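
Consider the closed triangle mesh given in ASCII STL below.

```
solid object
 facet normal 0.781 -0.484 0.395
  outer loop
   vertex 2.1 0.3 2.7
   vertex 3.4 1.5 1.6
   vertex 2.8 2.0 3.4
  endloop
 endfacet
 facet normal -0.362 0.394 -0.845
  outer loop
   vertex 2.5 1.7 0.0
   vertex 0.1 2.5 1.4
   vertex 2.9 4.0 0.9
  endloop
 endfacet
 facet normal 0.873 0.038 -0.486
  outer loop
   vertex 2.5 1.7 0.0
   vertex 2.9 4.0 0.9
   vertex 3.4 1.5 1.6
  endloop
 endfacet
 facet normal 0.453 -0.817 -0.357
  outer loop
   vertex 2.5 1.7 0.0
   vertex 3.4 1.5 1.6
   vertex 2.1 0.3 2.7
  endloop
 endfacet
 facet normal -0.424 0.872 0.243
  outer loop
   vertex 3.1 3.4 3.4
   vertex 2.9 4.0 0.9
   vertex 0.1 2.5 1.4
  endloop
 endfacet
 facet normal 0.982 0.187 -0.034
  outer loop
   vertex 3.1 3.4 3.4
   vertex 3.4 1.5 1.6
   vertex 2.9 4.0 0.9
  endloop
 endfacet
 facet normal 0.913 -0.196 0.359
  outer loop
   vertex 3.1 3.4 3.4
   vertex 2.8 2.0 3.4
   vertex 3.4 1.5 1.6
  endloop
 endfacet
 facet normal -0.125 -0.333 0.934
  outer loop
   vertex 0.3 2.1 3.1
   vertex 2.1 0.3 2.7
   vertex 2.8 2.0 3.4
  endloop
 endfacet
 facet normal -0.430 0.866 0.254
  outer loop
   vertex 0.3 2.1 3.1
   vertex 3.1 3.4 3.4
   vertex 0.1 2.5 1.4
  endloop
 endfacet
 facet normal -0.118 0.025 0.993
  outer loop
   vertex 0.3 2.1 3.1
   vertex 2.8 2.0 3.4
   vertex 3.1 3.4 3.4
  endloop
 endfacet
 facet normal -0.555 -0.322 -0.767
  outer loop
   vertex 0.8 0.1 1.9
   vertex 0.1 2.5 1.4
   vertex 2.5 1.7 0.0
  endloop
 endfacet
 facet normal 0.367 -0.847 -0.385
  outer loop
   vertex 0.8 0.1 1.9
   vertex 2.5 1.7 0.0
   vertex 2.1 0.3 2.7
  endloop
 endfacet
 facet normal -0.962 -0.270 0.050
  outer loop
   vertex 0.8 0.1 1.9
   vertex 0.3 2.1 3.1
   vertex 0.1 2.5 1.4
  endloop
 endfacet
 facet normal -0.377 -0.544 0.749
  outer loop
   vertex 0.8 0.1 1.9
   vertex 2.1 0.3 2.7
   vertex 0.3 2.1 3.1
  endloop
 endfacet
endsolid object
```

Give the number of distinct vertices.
9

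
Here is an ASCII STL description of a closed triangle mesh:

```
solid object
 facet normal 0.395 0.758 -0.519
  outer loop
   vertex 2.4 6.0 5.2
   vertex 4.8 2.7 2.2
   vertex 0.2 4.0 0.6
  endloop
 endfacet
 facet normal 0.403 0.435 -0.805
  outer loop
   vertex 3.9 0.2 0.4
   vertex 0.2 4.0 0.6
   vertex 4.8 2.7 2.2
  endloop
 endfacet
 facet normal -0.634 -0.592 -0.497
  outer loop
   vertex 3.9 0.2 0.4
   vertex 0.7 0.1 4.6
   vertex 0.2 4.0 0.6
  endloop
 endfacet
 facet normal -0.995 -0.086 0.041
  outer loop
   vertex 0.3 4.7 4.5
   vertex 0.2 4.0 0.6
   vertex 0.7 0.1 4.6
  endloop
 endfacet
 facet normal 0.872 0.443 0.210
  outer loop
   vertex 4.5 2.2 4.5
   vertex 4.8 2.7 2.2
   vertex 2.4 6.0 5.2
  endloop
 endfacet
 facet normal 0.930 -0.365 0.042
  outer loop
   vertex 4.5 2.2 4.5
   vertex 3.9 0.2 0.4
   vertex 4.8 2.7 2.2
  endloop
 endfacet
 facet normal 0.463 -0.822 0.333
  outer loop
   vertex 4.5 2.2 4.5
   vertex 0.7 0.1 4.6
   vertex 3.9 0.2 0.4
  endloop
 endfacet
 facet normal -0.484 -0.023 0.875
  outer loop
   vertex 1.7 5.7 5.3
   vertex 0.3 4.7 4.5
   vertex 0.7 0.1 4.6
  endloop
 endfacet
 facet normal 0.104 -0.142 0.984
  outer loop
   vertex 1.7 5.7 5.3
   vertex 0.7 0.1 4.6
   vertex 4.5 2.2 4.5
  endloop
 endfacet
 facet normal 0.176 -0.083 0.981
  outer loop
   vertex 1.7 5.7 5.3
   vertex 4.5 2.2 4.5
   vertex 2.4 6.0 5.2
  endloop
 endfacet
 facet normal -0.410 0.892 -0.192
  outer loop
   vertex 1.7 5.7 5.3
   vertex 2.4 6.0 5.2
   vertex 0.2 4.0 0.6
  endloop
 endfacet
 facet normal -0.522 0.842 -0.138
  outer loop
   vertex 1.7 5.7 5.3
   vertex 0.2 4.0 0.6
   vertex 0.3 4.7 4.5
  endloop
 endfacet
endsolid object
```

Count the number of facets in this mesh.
12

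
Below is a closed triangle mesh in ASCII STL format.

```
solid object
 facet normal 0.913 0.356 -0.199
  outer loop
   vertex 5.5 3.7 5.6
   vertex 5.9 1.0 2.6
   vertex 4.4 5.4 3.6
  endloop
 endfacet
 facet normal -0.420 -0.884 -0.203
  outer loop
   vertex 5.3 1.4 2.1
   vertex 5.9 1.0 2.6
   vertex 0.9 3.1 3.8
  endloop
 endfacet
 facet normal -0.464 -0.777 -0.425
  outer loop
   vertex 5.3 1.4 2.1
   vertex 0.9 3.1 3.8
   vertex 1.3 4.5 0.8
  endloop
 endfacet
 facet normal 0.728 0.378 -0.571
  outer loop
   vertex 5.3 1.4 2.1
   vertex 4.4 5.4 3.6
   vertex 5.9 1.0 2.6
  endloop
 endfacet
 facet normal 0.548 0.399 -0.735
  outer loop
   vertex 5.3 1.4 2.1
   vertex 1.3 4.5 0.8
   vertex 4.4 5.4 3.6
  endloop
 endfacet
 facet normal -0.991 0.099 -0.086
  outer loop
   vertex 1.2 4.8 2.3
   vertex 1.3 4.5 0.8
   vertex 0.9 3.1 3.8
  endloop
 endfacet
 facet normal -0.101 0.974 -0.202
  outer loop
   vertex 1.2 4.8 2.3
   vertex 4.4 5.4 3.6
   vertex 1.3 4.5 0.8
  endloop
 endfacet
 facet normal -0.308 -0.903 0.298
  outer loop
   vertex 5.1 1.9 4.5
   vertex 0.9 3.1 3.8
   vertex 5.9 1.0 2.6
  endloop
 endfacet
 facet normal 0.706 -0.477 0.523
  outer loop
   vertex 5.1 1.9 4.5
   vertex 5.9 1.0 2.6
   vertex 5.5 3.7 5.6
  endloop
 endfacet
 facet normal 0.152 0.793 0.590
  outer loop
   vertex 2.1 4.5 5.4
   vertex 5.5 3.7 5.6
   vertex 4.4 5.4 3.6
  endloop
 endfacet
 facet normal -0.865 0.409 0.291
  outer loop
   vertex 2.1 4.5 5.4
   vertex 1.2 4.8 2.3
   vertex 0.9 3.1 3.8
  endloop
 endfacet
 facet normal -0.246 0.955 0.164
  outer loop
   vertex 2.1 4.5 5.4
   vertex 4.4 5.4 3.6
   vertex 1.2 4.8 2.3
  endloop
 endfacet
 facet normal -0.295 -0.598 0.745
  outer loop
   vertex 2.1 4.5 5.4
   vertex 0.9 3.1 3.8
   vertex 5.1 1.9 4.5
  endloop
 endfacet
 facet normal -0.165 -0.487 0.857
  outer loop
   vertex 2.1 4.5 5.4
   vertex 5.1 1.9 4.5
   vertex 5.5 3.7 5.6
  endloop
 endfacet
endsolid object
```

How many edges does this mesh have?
21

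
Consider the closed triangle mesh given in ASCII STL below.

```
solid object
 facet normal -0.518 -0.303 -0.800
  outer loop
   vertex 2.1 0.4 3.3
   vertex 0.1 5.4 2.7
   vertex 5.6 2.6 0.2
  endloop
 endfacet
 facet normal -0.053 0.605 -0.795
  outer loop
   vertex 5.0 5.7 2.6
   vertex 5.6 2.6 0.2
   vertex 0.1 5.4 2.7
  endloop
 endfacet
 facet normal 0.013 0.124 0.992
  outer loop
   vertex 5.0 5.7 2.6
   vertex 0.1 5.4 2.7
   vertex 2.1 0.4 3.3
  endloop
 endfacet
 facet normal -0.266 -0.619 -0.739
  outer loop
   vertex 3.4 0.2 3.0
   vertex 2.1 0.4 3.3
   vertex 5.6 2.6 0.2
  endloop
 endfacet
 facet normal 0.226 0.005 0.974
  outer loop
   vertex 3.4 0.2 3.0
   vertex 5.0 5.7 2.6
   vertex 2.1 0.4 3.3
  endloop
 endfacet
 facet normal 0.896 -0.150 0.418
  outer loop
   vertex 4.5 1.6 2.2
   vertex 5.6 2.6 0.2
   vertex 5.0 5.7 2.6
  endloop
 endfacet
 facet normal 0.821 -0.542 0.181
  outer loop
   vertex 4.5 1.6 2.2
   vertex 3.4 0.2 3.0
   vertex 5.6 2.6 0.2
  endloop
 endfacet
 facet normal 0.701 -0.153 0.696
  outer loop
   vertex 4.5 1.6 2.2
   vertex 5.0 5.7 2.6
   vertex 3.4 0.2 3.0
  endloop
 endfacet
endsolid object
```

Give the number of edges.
12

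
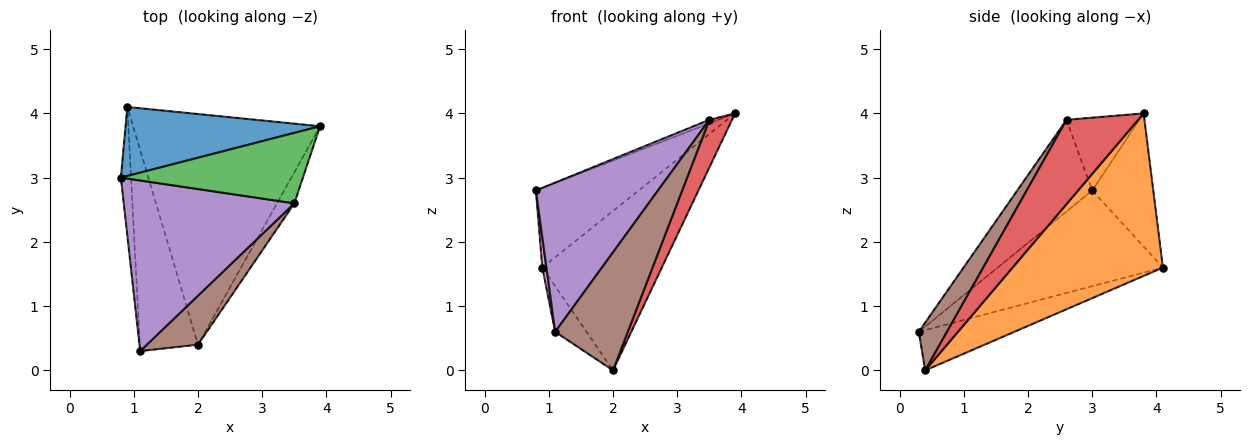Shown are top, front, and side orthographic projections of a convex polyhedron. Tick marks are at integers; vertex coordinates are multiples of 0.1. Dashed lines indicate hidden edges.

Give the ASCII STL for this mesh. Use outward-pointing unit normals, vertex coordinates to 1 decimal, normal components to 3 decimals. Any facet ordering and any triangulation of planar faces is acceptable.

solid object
 facet normal -0.409 0.689 0.598
  outer loop
   vertex 0.9 4.1 1.6
   vertex 0.8 3.0 2.8
   vertex 3.9 3.8 4.0
  endloop
 endfacet
 facet normal 0.582 0.462 -0.669
  outer loop
   vertex 0.9 4.1 1.6
   vertex 3.9 3.8 4.0
   vertex 2.0 0.4 0.0
  endloop
 endfacet
 facet normal -0.371 0.046 0.927
  outer loop
   vertex 3.5 2.6 3.9
   vertex 3.9 3.8 4.0
   vertex 0.8 3.0 2.8
  endloop
 endfacet
 facet normal 0.936 -0.296 -0.193
  outer loop
   vertex 3.5 2.6 3.9
   vertex 2.0 0.4 0.0
   vertex 3.9 3.8 4.0
  endloop
 endfacet
 facet normal -0.375 -0.610 0.698
  outer loop
   vertex 1.1 0.3 0.6
   vertex 3.5 2.6 3.9
   vertex 0.8 3.0 2.8
  endloop
 endfacet
 facet normal 0.337 -0.870 0.361
  outer loop
   vertex 1.1 0.3 0.6
   vertex 2.0 0.4 0.0
   vertex 3.5 2.6 3.9
  endloop
 endfacet
 facet normal -0.994 -0.025 -0.105
  outer loop
   vertex 1.1 0.3 0.6
   vertex 0.8 3.0 2.8
   vertex 0.9 4.1 1.6
  endloop
 endfacet
 facet normal -0.559 0.183 -0.808
  outer loop
   vertex 1.1 0.3 0.6
   vertex 0.9 4.1 1.6
   vertex 2.0 0.4 0.0
  endloop
 endfacet
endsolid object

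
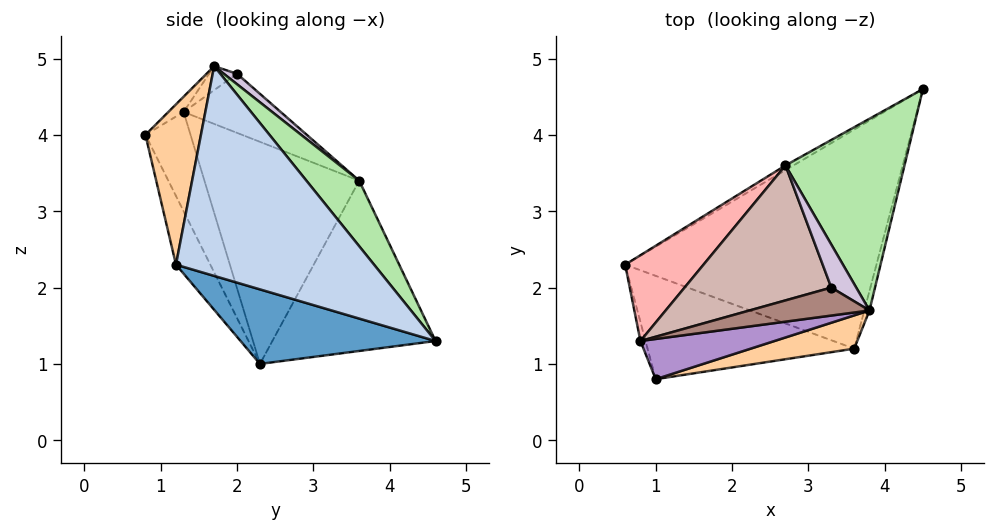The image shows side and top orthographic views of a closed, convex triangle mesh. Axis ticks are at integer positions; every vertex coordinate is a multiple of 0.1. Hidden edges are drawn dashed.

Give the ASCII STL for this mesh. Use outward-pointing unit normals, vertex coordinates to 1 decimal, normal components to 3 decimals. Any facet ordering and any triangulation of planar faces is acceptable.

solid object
 facet normal 0.268 -0.336 -0.903
  outer loop
   vertex 3.6 1.2 2.3
   vertex 0.6 2.3 1.0
   vertex 4.5 4.6 1.3
  endloop
 endfacet
 facet normal 0.965 -0.262 -0.024
  outer loop
   vertex 3.6 1.2 2.3
   vertex 4.5 4.6 1.3
   vertex 3.8 1.7 4.9
  endloop
 endfacet
 facet normal -0.142 -0.893 -0.427
  outer loop
   vertex 3.6 1.2 2.3
   vertex 1.0 0.8 4.0
   vertex 0.6 2.3 1.0
  endloop
 endfacet
 facet normal 0.254 -0.953 0.164
  outer loop
   vertex 3.6 1.2 2.3
   vertex 3.8 1.7 4.9
   vertex 1.0 0.8 4.0
  endloop
 endfacet
 facet normal -0.506 0.862 -0.024
  outer loop
   vertex 2.7 3.6 3.4
   vertex 4.5 4.6 1.3
   vertex 0.6 2.3 1.0
  endloop
 endfacet
 facet normal 0.346 0.697 0.628
  outer loop
   vertex 2.7 3.6 3.4
   vertex 3.8 1.7 4.9
   vertex 4.5 4.6 1.3
  endloop
 endfacet
 facet normal -0.937 -0.346 -0.048
  outer loop
   vertex 0.8 1.3 4.3
   vertex 0.6 2.3 1.0
   vertex 1.0 0.8 4.0
  endloop
 endfacet
 facet normal -0.698 0.673 0.246
  outer loop
   vertex 0.8 1.3 4.3
   vertex 2.7 3.6 3.4
   vertex 0.6 2.3 1.0
  endloop
 endfacet
 facet normal -0.095 -0.540 0.836
  outer loop
   vertex 0.8 1.3 4.3
   vertex 1.0 0.8 4.0
   vertex 3.8 1.7 4.9
  endloop
 endfacet
 facet normal 0.280 0.689 0.668
  outer loop
   vertex 3.3 2.0 4.8
   vertex 3.8 1.7 4.9
   vertex 2.7 3.6 3.4
  endloop
 endfacet
 facet normal -0.196 0.000 0.981
  outer loop
   vertex 3.3 2.0 4.8
   vertex 0.8 1.3 4.3
   vertex 3.8 1.7 4.9
  endloop
 endfacet
 facet normal -0.310 0.558 0.770
  outer loop
   vertex 3.3 2.0 4.8
   vertex 2.7 3.6 3.4
   vertex 0.8 1.3 4.3
  endloop
 endfacet
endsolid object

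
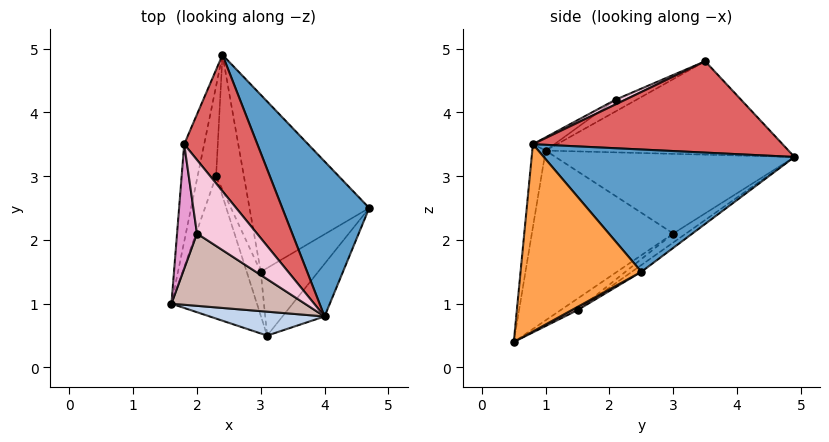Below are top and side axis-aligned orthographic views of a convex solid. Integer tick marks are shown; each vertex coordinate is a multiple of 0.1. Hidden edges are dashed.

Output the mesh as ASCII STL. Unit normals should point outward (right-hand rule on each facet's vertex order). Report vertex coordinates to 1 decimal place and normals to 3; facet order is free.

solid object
 facet normal 0.770 0.327 0.548
  outer loop
   vertex 4.0 0.8 3.5
   vertex 4.7 2.5 1.5
   vertex 2.4 4.9 3.3
  endloop
 endfacet
 facet normal -0.087 -0.989 0.121
  outer loop
   vertex 4.0 0.8 3.5
   vertex 1.6 1.0 3.4
   vertex 3.1 0.5 0.4
  endloop
 endfacet
 facet normal 0.814 -0.551 -0.183
  outer loop
   vertex 4.0 0.8 3.5
   vertex 3.1 0.5 0.4
   vertex 4.7 2.5 1.5
  endloop
 endfacet
 facet normal -0.956 0.190 -0.222
  outer loop
   vertex 2.3 3.0 2.1
   vertex 1.6 1.0 3.4
   vertex 2.4 4.9 3.3
  endloop
 endfacet
 facet normal -0.893 0.020 -0.450
  outer loop
   vertex 2.3 3.0 2.1
   vertex 3.1 0.5 0.4
   vertex 1.6 1.0 3.4
  endloop
 endfacet
 facet normal -0.960 0.192 -0.205
  outer loop
   vertex 1.8 3.5 4.8
   vertex 2.4 4.9 3.3
   vertex 1.6 1.0 3.4
  endloop
 endfacet
 facet normal 0.740 0.318 0.593
  outer loop
   vertex 1.8 3.5 4.8
   vertex 4.0 0.8 3.5
   vertex 2.4 4.9 3.3
  endloop
 endfacet
 facet normal -0.263 0.525 -0.810
  outer loop
   vertex 3.0 1.5 0.9
   vertex 2.3 3.0 2.1
   vertex 2.4 4.9 3.3
  endloop
 endfacet
 facet normal -0.602 0.308 -0.736
  outer loop
   vertex 3.0 1.5 0.9
   vertex 3.1 0.5 0.4
   vertex 2.3 3.0 2.1
  endloop
 endfacet
 facet normal -0.046 0.571 -0.820
  outer loop
   vertex 3.0 1.5 0.9
   vertex 2.4 4.9 3.3
   vertex 4.7 2.5 1.5
  endloop
 endfacet
 facet normal 0.050 0.451 -0.891
  outer loop
   vertex 3.0 1.5 0.9
   vertex 4.7 2.5 1.5
   vertex 3.1 0.5 0.4
  endloop
 endfacet
 facet normal -0.081 -0.567 0.820
  outer loop
   vertex 2.0 2.1 4.2
   vertex 1.6 1.0 3.4
   vertex 4.0 0.8 3.5
  endloop
 endfacet
 facet normal -0.465 -0.404 0.788
  outer loop
   vertex 2.0 2.1 4.2
   vertex 1.8 3.5 4.8
   vertex 1.6 1.0 3.4
  endloop
 endfacet
 facet normal 0.072 -0.384 0.920
  outer loop
   vertex 2.0 2.1 4.2
   vertex 4.0 0.8 3.5
   vertex 1.8 3.5 4.8
  endloop
 endfacet
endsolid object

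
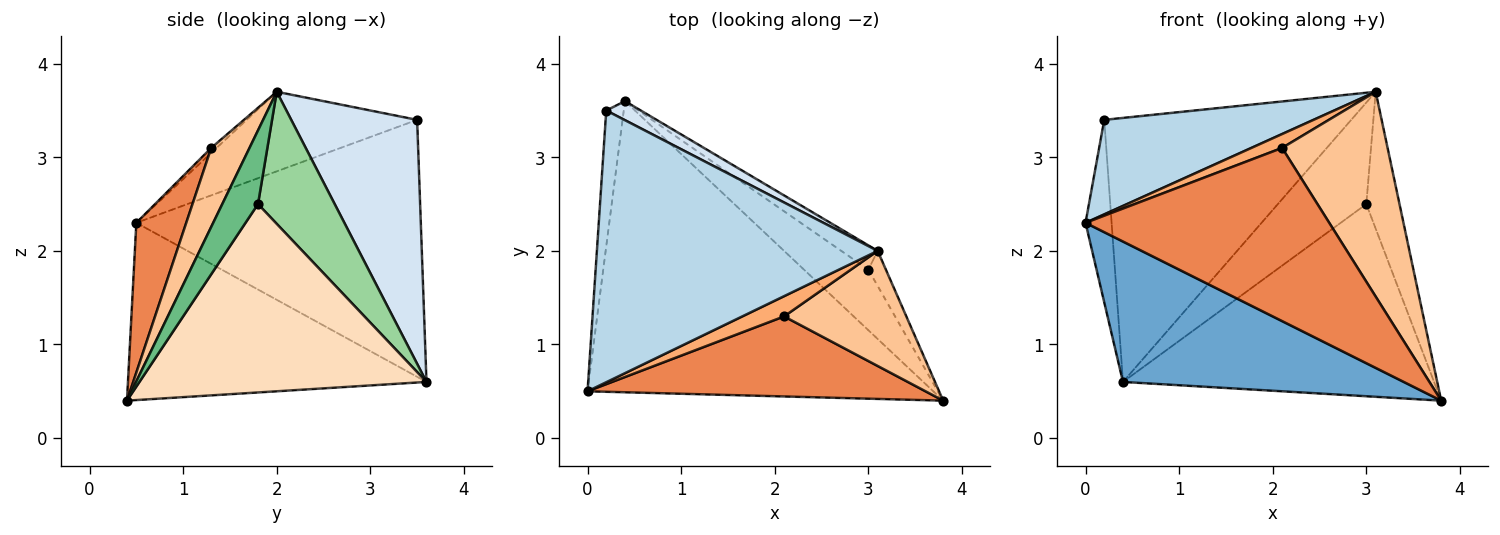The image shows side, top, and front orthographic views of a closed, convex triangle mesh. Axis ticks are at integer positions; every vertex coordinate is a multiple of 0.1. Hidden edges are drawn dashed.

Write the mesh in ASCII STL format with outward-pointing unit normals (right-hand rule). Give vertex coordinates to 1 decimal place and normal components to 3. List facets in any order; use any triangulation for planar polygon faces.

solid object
 facet normal -0.419 -0.394 -0.818
  outer loop
   vertex 0.4 3.6 0.6
   vertex 3.8 0.4 0.4
   vertex 0.0 0.5 2.3
  endloop
 endfacet
 facet normal -0.994 0.091 -0.068
  outer loop
   vertex 0.2 3.5 3.4
   vertex 0.4 3.6 0.6
   vertex 0.0 0.5 2.3
  endloop
 endfacet
 facet normal -0.259 -0.317 0.912
  outer loop
   vertex 0.2 3.5 3.4
   vertex 0.0 0.5 2.3
   vertex 3.1 2.0 3.7
  endloop
 endfacet
 facet normal 0.453 0.889 0.064
  outer loop
   vertex 0.2 3.5 3.4
   vertex 3.1 2.0 3.7
   vertex 0.4 3.6 0.6
  endloop
 endfacet
 facet normal 0.183 -0.892 0.413
  outer loop
   vertex 2.1 1.3 3.1
   vertex 0.0 0.5 2.3
   vertex 3.8 0.4 0.4
  endloop
 endfacet
 facet normal -0.098 -0.563 0.820
  outer loop
   vertex 2.1 1.3 3.1
   vertex 3.1 2.0 3.7
   vertex 0.0 0.5 2.3
  endloop
 endfacet
 facet normal 0.302 -0.831 0.467
  outer loop
   vertex 2.1 1.3 3.1
   vertex 3.8 0.4 0.4
   vertex 3.1 2.0 3.7
  endloop
 endfacet
 facet normal 0.661 0.716 -0.226
  outer loop
   vertex 3.0 1.8 2.5
   vertex 3.8 0.4 0.4
   vertex 0.4 3.6 0.6
  endloop
 endfacet
 facet normal 0.722 0.670 -0.172
  outer loop
   vertex 3.0 1.8 2.5
   vertex 3.1 2.0 3.7
   vertex 3.8 0.4 0.4
  endloop
 endfacet
 facet normal 0.645 0.744 -0.178
  outer loop
   vertex 3.0 1.8 2.5
   vertex 0.4 3.6 0.6
   vertex 3.1 2.0 3.7
  endloop
 endfacet
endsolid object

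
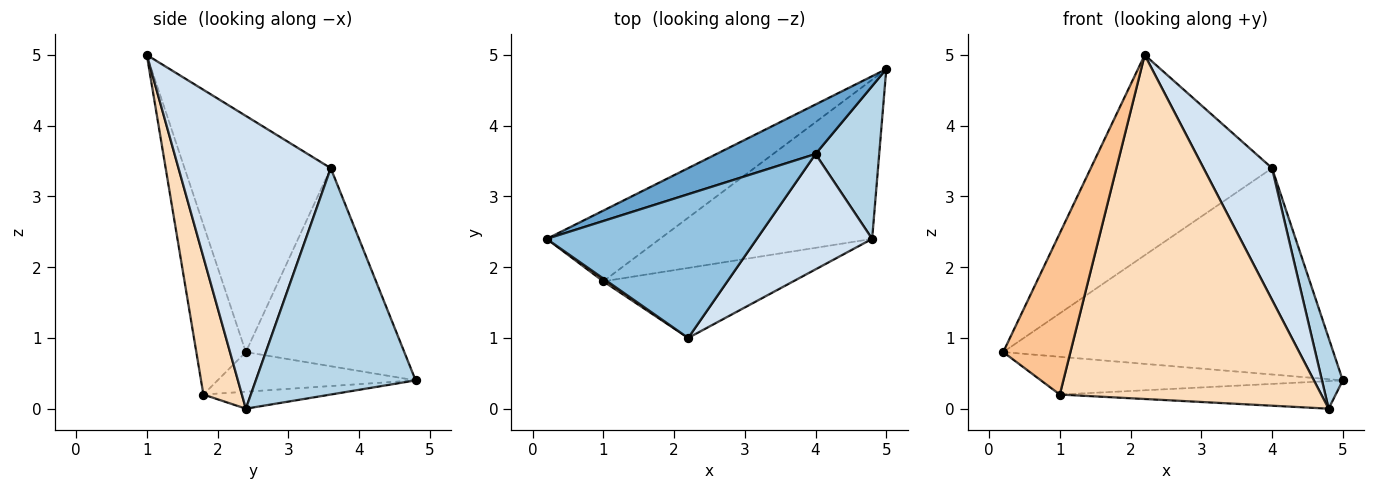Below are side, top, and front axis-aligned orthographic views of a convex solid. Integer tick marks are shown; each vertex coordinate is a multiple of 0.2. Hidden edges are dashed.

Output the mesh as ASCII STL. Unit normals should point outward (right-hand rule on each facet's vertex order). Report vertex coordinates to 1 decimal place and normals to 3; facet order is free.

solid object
 facet normal -0.423 0.881 0.211
  outer loop
   vertex 4.0 3.6 3.4
   vertex 5.0 4.8 0.4
   vertex 0.2 2.4 0.8
  endloop
 endfacet
 facet normal -0.548 0.680 0.488
  outer loop
   vertex 4.0 3.6 3.4
   vertex 0.2 2.4 0.8
   vertex 2.2 1.0 5.0
  endloop
 endfacet
 facet normal 0.955 -0.124 0.269
  outer loop
   vertex 4.0 3.6 3.4
   vertex 4.8 2.4 0.0
   vertex 5.0 4.8 0.4
  endloop
 endfacet
 facet normal 0.858 -0.386 0.338
  outer loop
   vertex 4.0 3.6 3.4
   vertex 2.2 1.0 5.0
   vertex 4.8 2.4 0.0
  endloop
 endfacet
 facet normal -0.295 0.450 -0.843
  outer loop
   vertex 1.0 1.8 0.2
   vertex 0.2 2.4 0.8
   vertex 5.0 4.8 0.4
  endloop
 endfacet
 facet normal -0.079 0.170 -0.982
  outer loop
   vertex 1.0 1.8 0.2
   vertex 5.0 4.8 0.4
   vertex 4.8 2.4 0.0
  endloop
 endfacet
 facet normal -0.593 -0.805 0.014
  outer loop
   vertex 1.0 1.8 0.2
   vertex 2.2 1.0 5.0
   vertex 0.2 2.4 0.8
  endloop
 endfacet
 facet normal 0.143 -0.970 -0.197
  outer loop
   vertex 1.0 1.8 0.2
   vertex 4.8 2.4 0.0
   vertex 2.2 1.0 5.0
  endloop
 endfacet
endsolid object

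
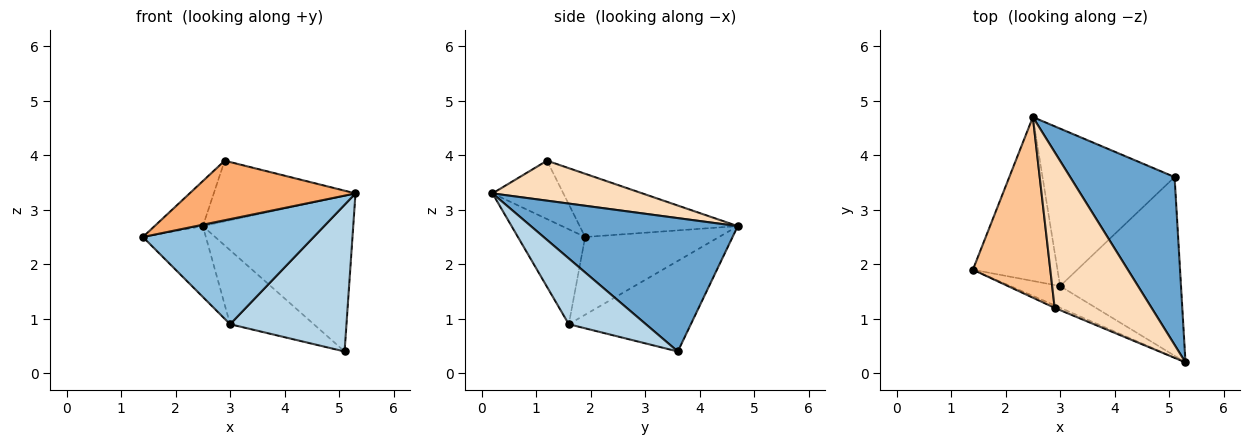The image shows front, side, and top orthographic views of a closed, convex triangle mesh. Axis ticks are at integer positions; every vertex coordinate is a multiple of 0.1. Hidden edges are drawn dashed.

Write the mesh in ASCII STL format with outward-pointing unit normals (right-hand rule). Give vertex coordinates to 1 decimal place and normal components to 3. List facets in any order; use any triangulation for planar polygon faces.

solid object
 facet normal 0.683 0.497 0.535
  outer loop
   vertex 2.5 4.7 2.7
   vertex 5.3 0.2 3.3
   vertex 5.1 3.6 0.4
  endloop
 endfacet
 facet normal -0.360 -0.914 -0.188
  outer loop
   vertex 3.0 1.6 0.9
   vertex 5.3 0.2 3.3
   vertex 1.4 1.9 2.5
  endloop
 endfacet
 facet normal 0.387 -0.585 -0.713
  outer loop
   vertex 3.0 1.6 0.9
   vertex 5.1 3.6 0.4
   vertex 5.3 0.2 3.3
  endloop
 endfacet
 facet normal -0.645 0.303 -0.702
  outer loop
   vertex 3.0 1.6 0.9
   vertex 1.4 1.9 2.5
   vertex 2.5 4.7 2.7
  endloop
 endfacet
 facet normal -0.527 0.361 -0.769
  outer loop
   vertex 3.0 1.6 0.9
   vertex 2.5 4.7 2.7
   vertex 5.1 3.6 0.4
  endloop
 endfacet
 facet normal -0.393 -0.919 -0.039
  outer loop
   vertex 2.9 1.2 3.9
   vertex 1.4 1.9 2.5
   vertex 5.3 0.2 3.3
  endloop
 endfacet
 facet normal -0.621 0.190 0.760
  outer loop
   vertex 2.9 1.2 3.9
   vertex 2.5 4.7 2.7
   vertex 1.4 1.9 2.5
  endloop
 endfacet
 facet normal 0.359 0.339 0.870
  outer loop
   vertex 2.9 1.2 3.9
   vertex 5.3 0.2 3.3
   vertex 2.5 4.7 2.7
  endloop
 endfacet
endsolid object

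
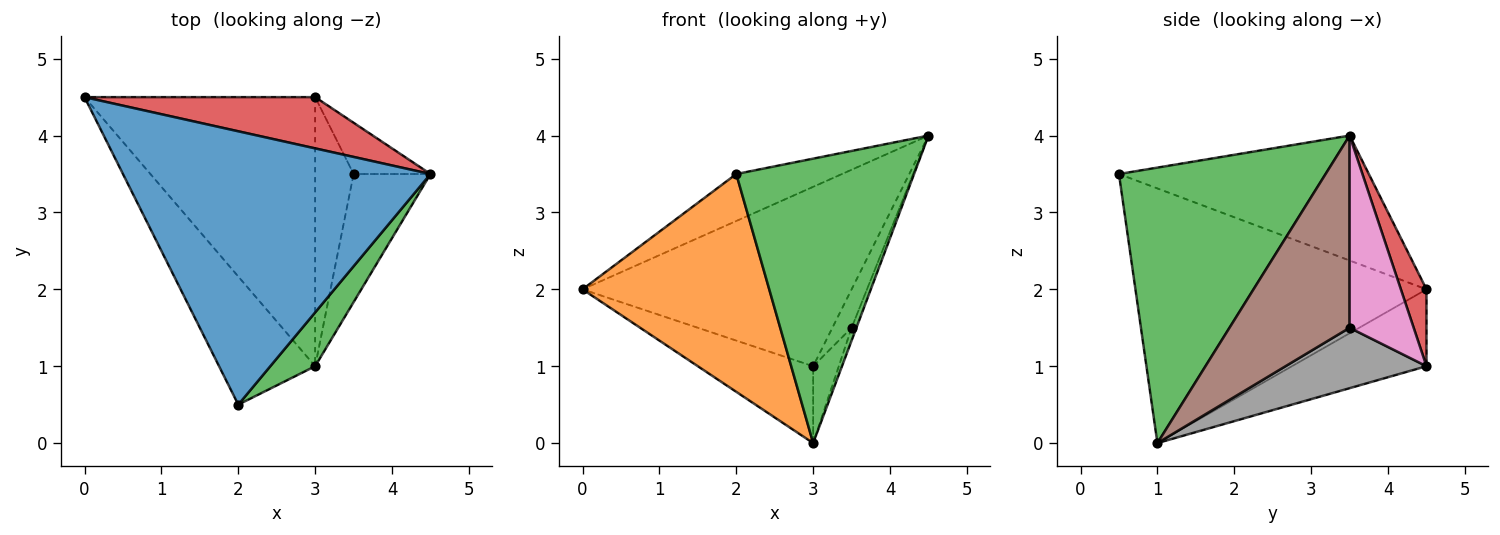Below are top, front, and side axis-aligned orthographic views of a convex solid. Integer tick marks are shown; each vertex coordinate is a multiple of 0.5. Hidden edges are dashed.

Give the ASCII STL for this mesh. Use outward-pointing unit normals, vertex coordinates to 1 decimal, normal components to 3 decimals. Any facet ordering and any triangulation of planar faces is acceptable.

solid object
 facet normal -0.372 0.157 0.915
  outer loop
   vertex 2.0 0.5 3.5
   vertex 4.5 3.5 4.0
   vertex 0.0 4.5 2.0
  endloop
 endfacet
 facet normal -0.802 -0.515 -0.303
  outer loop
   vertex 3.0 1.0 0.0
   vertex 2.0 0.5 3.5
   vertex 0.0 4.5 2.0
  endloop
 endfacet
 facet normal 0.752 -0.647 0.122
  outer loop
   vertex 3.0 1.0 0.0
   vertex 4.5 3.5 4.0
   vertex 2.0 0.5 3.5
  endloop
 endfacet
 facet normal 0.091 0.958 0.274
  outer loop
   vertex 3.0 4.5 1.0
   vertex 0.0 4.5 2.0
   vertex 4.5 3.5 4.0
  endloop
 endfacet
 facet normal -0.305 0.262 -0.916
  outer loop
   vertex 3.0 4.5 1.0
   vertex 3.0 1.0 0.0
   vertex 0.0 4.5 2.0
  endloop
 endfacet
 facet normal 0.928 0.037 -0.371
  outer loop
   vertex 3.5 3.5 1.5
   vertex 4.5 3.5 4.0
   vertex 3.0 1.0 0.0
  endloop
 endfacet
 facet normal 0.894 0.268 -0.358
  outer loop
   vertex 3.5 3.5 1.5
   vertex 3.0 4.5 1.0
   vertex 4.5 3.5 4.0
  endloop
 endfacet
 facet normal 0.834 0.152 -0.531
  outer loop
   vertex 3.5 3.5 1.5
   vertex 3.0 1.0 0.0
   vertex 3.0 4.5 1.0
  endloop
 endfacet
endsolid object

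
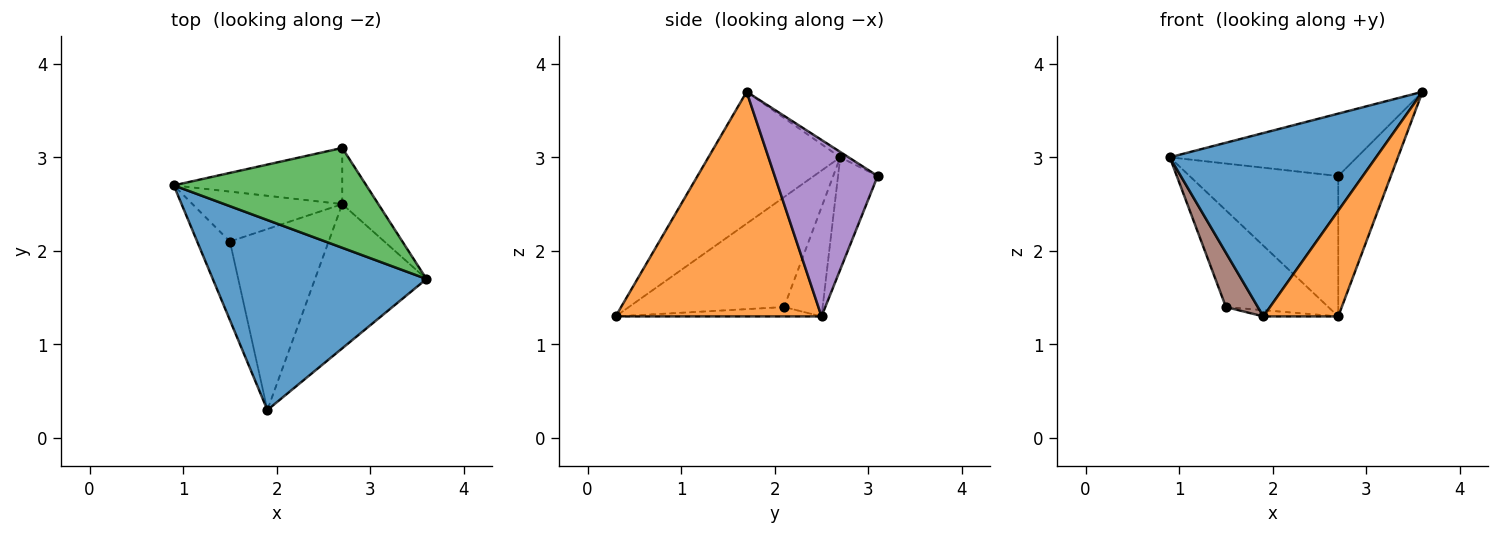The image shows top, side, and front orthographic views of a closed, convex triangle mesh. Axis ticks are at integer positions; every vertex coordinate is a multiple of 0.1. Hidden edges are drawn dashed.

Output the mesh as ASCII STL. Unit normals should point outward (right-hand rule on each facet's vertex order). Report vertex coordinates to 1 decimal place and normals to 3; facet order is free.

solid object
 facet normal -0.406 -0.635 0.658
  outer loop
   vertex 1.9 0.3 1.3
   vertex 3.6 1.7 3.7
   vertex 0.9 2.7 3.0
  endloop
 endfacet
 facet normal 0.852 -0.310 -0.423
  outer loop
   vertex 2.7 2.5 1.3
   vertex 3.6 1.7 3.7
   vertex 1.9 0.3 1.3
  endloop
 endfacet
 facet normal -0.024 0.530 0.848
  outer loop
   vertex 2.7 3.1 2.8
   vertex 0.9 2.7 3.0
   vertex 3.6 1.7 3.7
  endloop
 endfacet
 facet normal -0.240 0.901 -0.361
  outer loop
   vertex 2.7 3.1 2.8
   vertex 2.7 2.5 1.3
   vertex 0.9 2.7 3.0
  endloop
 endfacet
 facet normal 0.876 0.448 -0.179
  outer loop
   vertex 2.7 3.1 2.8
   vertex 3.6 1.7 3.7
   vertex 2.7 2.5 1.3
  endloop
 endfacet
 facet normal -0.940 -0.193 -0.280
  outer loop
   vertex 1.5 2.1 1.4
   vertex 1.9 0.3 1.3
   vertex 0.9 2.7 3.0
  endloop
 endfacet
 facet normal -0.317 0.843 -0.435
  outer loop
   vertex 1.5 2.1 1.4
   vertex 0.9 2.7 3.0
   vertex 2.7 2.5 1.3
  endloop
 endfacet
 facet normal -0.094 0.034 -0.995
  outer loop
   vertex 1.5 2.1 1.4
   vertex 2.7 2.5 1.3
   vertex 1.9 0.3 1.3
  endloop
 endfacet
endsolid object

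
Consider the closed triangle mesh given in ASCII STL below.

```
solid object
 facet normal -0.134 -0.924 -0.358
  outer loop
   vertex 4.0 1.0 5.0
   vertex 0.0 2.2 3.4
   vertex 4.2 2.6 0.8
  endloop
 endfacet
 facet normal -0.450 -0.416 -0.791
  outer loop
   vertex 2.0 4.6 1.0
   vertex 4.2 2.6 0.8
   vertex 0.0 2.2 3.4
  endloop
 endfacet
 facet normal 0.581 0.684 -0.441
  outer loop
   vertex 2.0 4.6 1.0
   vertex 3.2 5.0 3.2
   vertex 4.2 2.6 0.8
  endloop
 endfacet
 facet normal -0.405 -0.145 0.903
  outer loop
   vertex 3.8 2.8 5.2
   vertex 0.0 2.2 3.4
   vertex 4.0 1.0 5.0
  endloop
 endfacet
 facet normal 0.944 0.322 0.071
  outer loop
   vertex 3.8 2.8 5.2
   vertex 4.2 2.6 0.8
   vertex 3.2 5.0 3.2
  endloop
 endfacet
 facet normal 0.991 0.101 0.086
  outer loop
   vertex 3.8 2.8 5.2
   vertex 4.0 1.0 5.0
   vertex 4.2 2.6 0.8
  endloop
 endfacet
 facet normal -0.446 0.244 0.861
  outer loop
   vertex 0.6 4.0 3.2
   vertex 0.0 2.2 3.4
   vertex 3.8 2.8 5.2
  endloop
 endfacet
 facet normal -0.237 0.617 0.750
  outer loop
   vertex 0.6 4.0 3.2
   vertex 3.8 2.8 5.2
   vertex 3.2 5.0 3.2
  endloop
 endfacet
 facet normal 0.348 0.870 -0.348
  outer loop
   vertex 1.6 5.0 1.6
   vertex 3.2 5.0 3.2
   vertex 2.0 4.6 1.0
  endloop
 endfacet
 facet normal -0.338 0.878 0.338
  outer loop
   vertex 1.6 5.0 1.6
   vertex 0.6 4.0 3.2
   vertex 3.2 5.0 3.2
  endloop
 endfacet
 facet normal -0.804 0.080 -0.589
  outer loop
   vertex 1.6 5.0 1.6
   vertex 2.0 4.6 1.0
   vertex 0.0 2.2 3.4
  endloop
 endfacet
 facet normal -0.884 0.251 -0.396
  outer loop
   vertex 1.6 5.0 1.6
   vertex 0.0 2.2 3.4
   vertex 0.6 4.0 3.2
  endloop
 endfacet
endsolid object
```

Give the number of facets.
12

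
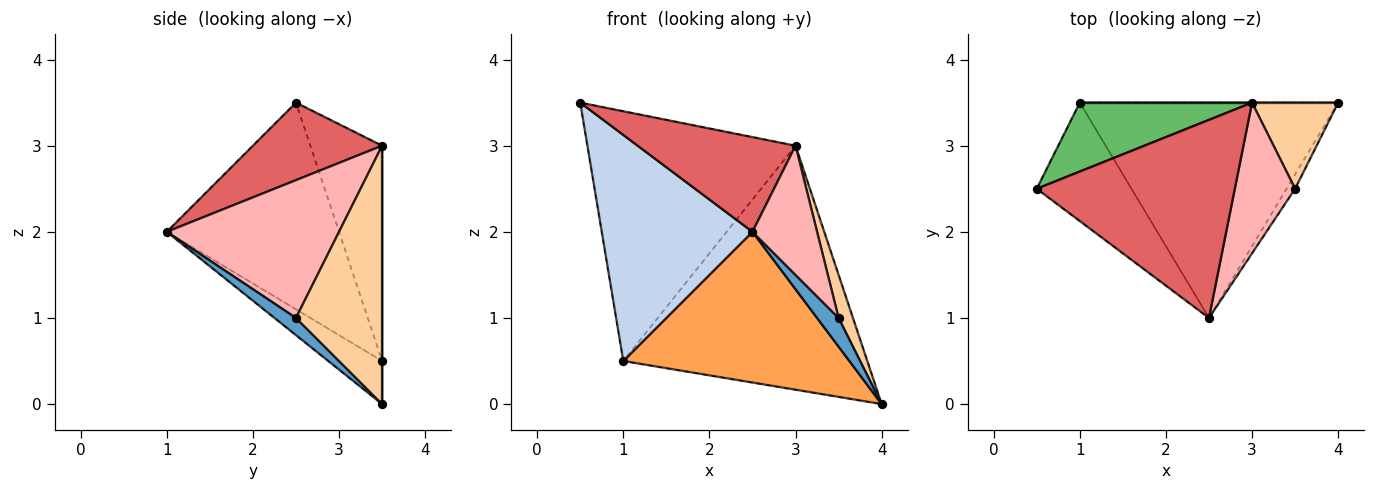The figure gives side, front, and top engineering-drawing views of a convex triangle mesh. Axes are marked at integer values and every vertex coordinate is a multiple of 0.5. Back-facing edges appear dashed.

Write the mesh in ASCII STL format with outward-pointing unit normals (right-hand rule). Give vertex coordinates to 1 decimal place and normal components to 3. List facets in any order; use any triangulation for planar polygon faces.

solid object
 facet normal 0.667 -0.667 -0.333
  outer loop
   vertex 3.5 2.5 1.0
   vertex 2.5 1.0 2.0
   vertex 4.0 3.5 0.0
  endloop
 endfacet
 facet normal -0.711 -0.623 -0.326
  outer loop
   vertex 1.0 3.5 0.5
   vertex 2.5 1.0 2.0
   vertex 0.5 2.5 3.5
  endloop
 endfacet
 facet normal -0.135 -0.568 -0.812
  outer loop
   vertex 1.0 3.5 0.5
   vertex 4.0 3.5 0.0
   vertex 2.5 1.0 2.0
  endloop
 endfacet
 facet normal 0.937 -0.156 0.312
  outer loop
   vertex 3.0 3.5 3.0
   vertex 3.5 2.5 1.0
   vertex 4.0 3.5 0.0
  endloop
 endfacet
 facet normal -0.315 0.915 0.252
  outer loop
   vertex 3.0 3.5 3.0
   vertex 1.0 3.5 0.5
   vertex 0.5 2.5 3.5
  endloop
 endfacet
 facet normal 0.000 1.000 0.000
  outer loop
   vertex 3.0 3.5 3.0
   vertex 4.0 3.5 0.0
   vertex 1.0 3.5 0.5
  endloop
 endfacet
 facet normal 0.333 -0.407 0.851
  outer loop
   vertex 3.0 3.5 3.0
   vertex 0.5 2.5 3.5
   vertex 2.5 1.0 2.0
  endloop
 endfacet
 facet normal 0.866 -0.325 0.379
  outer loop
   vertex 3.0 3.5 3.0
   vertex 2.5 1.0 2.0
   vertex 3.5 2.5 1.0
  endloop
 endfacet
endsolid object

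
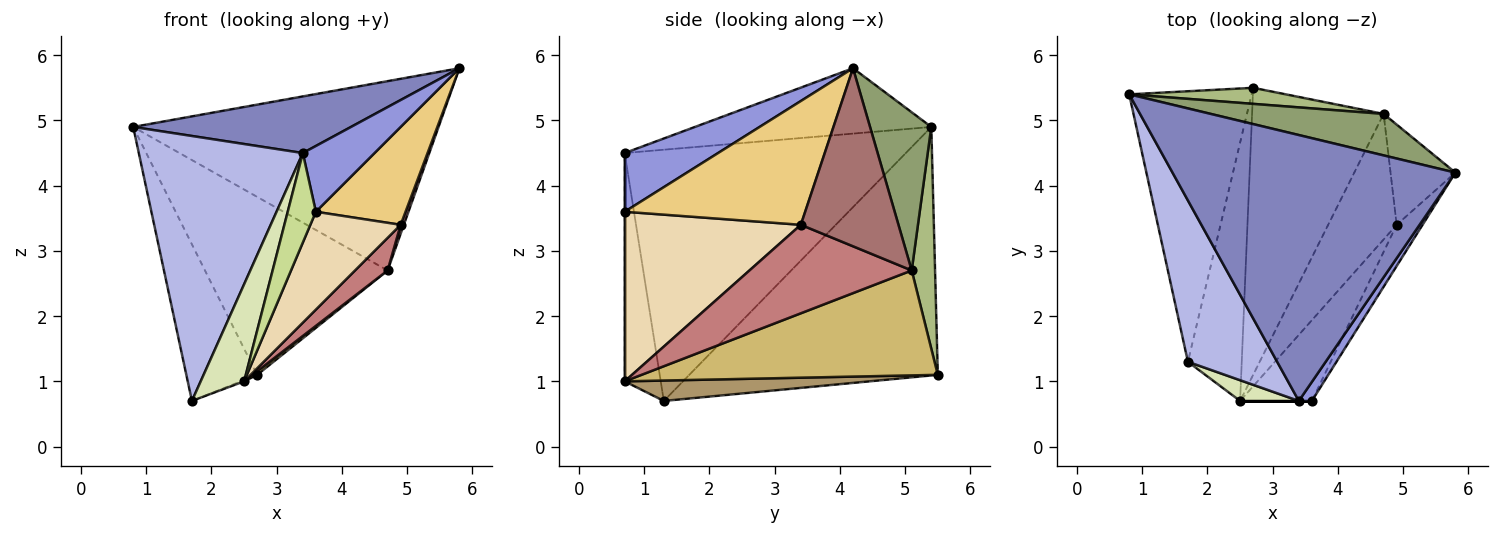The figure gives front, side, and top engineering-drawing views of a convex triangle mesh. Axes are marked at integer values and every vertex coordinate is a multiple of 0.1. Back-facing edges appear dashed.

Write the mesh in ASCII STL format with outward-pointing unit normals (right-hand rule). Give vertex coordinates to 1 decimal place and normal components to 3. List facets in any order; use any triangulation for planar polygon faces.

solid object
 facet normal -0.869 0.248 -0.428
  outer loop
   vertex 1.7 1.3 0.7
   vertex 0.8 5.4 4.9
   vertex 2.7 5.5 1.1
  endloop
 endfacet
 facet normal -0.220 -0.203 0.954
  outer loop
   vertex 3.4 0.7 4.5
   vertex 5.8 4.2 5.8
   vertex 0.8 5.4 4.9
  endloop
 endfacet
 facet normal 0.781 -0.600 0.174
  outer loop
   vertex 3.4 0.7 4.5
   vertex 3.6 0.7 3.6
   vertex 5.8 4.2 5.8
  endloop
 endfacet
 facet normal -0.826 -0.482 0.293
  outer loop
   vertex 3.4 0.7 4.5
   vertex 0.8 5.4 4.9
   vertex 1.7 1.3 0.7
  endloop
 endfacet
 facet normal 0.192 0.959 0.210
  outer loop
   vertex 4.7 5.1 2.7
   vertex 0.8 5.4 4.9
   vertex 5.8 4.2 5.8
  endloop
 endfacet
 facet normal 0.126 0.988 0.089
  outer loop
   vertex 4.7 5.1 2.7
   vertex 2.7 5.5 1.1
   vertex 0.8 5.4 4.9
  endloop
 endfacet
 facet normal 0.000 -1.000 0.000
  outer loop
   vertex 2.5 0.7 1.0
   vertex 3.6 0.7 3.6
   vertex 3.4 0.7 4.5
  endloop
 endfacet
 facet normal -0.630 -0.759 0.162
  outer loop
   vertex 2.5 0.7 1.0
   vertex 3.4 0.7 4.5
   vertex 1.7 1.3 0.7
  endloop
 endfacet
 facet normal 0.354 0.005 -0.935
  outer loop
   vertex 2.5 0.7 1.0
   vertex 1.7 1.3 0.7
   vertex 2.7 5.5 1.1
  endloop
 endfacet
 facet normal 0.623 -0.010 -0.782
  outer loop
   vertex 2.5 0.7 1.0
   vertex 2.7 5.5 1.1
   vertex 4.7 5.1 2.7
  endloop
 endfacet
 facet normal 0.880 -0.437 -0.184
  outer loop
   vertex 4.9 3.4 3.4
   vertex 5.8 4.2 5.8
   vertex 3.6 0.7 3.6
  endloop
 endfacet
 facet normal 0.833 -0.427 -0.352
  outer loop
   vertex 4.9 3.4 3.4
   vertex 3.6 0.7 3.6
   vertex 2.5 0.7 1.0
  endloop
 endfacet
 facet normal 0.939 -0.030 -0.342
  outer loop
   vertex 4.9 3.4 3.4
   vertex 4.7 5.1 2.7
   vertex 5.8 4.2 5.8
  endloop
 endfacet
 facet normal 0.781 -0.157 -0.604
  outer loop
   vertex 4.9 3.4 3.4
   vertex 2.5 0.7 1.0
   vertex 4.7 5.1 2.7
  endloop
 endfacet
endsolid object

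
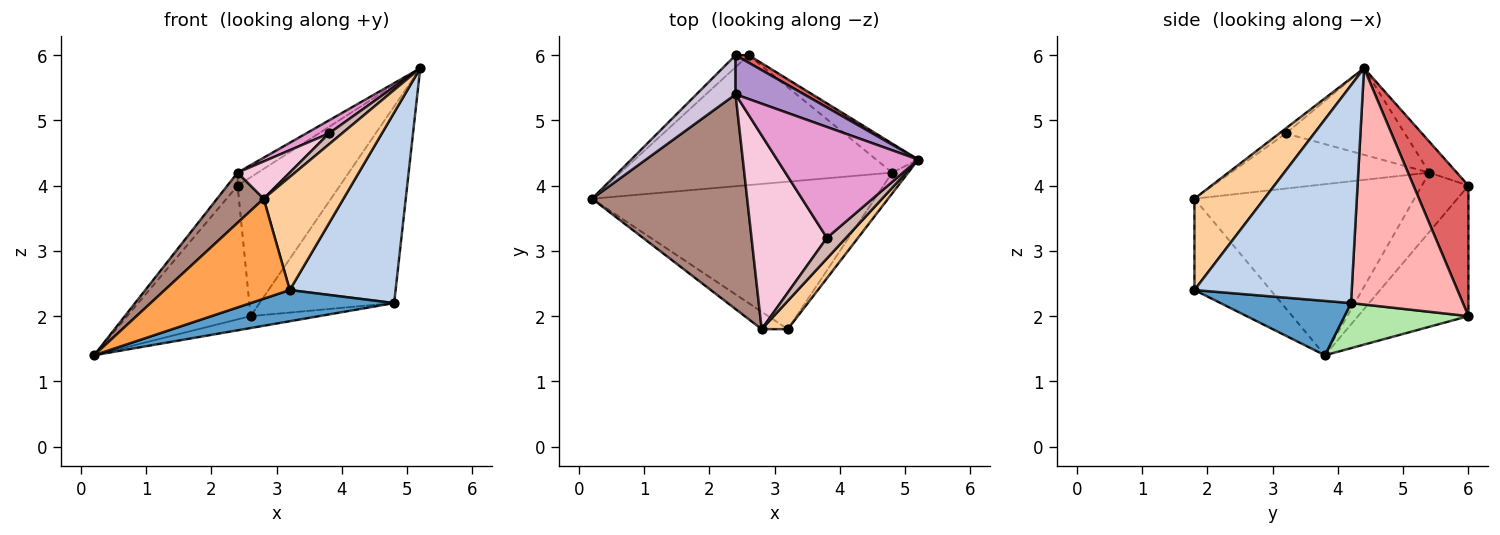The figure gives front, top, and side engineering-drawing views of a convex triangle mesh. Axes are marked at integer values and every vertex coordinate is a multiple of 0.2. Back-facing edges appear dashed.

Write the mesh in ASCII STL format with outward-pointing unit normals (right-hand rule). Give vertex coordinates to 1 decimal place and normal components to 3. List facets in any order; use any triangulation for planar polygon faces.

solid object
 facet normal 0.185 -0.203 -0.961
  outer loop
   vertex 4.8 4.2 2.2
   vertex 3.2 1.8 2.4
   vertex 0.2 3.8 1.4
  endloop
 endfacet
 facet normal 0.828 -0.557 -0.061
  outer loop
   vertex 4.8 4.2 2.2
   vertex 5.2 4.4 5.8
   vertex 3.2 1.8 2.4
  endloop
 endfacet
 facet normal -0.514 -0.845 -0.147
  outer loop
   vertex 2.8 1.8 3.8
   vertex 0.2 3.8 1.4
   vertex 3.2 1.8 2.4
  endloop
 endfacet
 facet normal 0.647 -0.740 0.185
  outer loop
   vertex 2.8 1.8 3.8
   vertex 3.2 1.8 2.4
   vertex 5.2 4.4 5.8
  endloop
 endfacet
 facet normal -0.665 0.744 -0.067
  outer loop
   vertex 2.6 6.0 2.0
   vertex 0.2 3.8 1.4
   vertex 2.4 6.0 4.0
  endloop
 endfacet
 facet normal 0.163 0.090 -0.982
  outer loop
   vertex 2.6 6.0 2.0
   vertex 4.8 4.2 2.2
   vertex 0.2 3.8 1.4
  endloop
 endfacet
 facet normal 0.473 0.880 0.047
  outer loop
   vertex 2.6 6.0 2.0
   vertex 2.4 6.0 4.0
   vertex 5.2 4.4 5.8
  endloop
 endfacet
 facet normal 0.635 0.764 -0.113
  outer loop
   vertex 2.6 6.0 2.0
   vertex 5.2 4.4 5.8
   vertex 4.8 4.2 2.2
  endloop
 endfacet
 facet normal -0.394 0.291 0.872
  outer loop
   vertex 2.4 5.4 4.2
   vertex 5.2 4.4 5.8
   vertex 2.4 6.0 4.0
  endloop
 endfacet
 facet normal -0.821 0.181 0.542
  outer loop
   vertex 2.4 5.4 4.2
   vertex 2.4 6.0 4.0
   vertex 0.2 3.8 1.4
  endloop
 endfacet
 facet normal -0.732 -0.155 0.664
  outer loop
   vertex 2.4 5.4 4.2
   vertex 0.2 3.8 1.4
   vertex 2.8 1.8 3.8
  endloop
 endfacet
 facet normal -0.227 -0.454 0.862
  outer loop
   vertex 3.8 3.2 4.8
   vertex 2.8 1.8 3.8
   vertex 5.2 4.4 5.8
  endloop
 endfacet
 facet normal -0.520 -0.100 0.848
  outer loop
   vertex 3.8 3.2 4.8
   vertex 5.2 4.4 5.8
   vertex 2.4 5.4 4.2
  endloop
 endfacet
 facet normal -0.583 -0.153 0.798
  outer loop
   vertex 3.8 3.2 4.8
   vertex 2.4 5.4 4.2
   vertex 2.8 1.8 3.8
  endloop
 endfacet
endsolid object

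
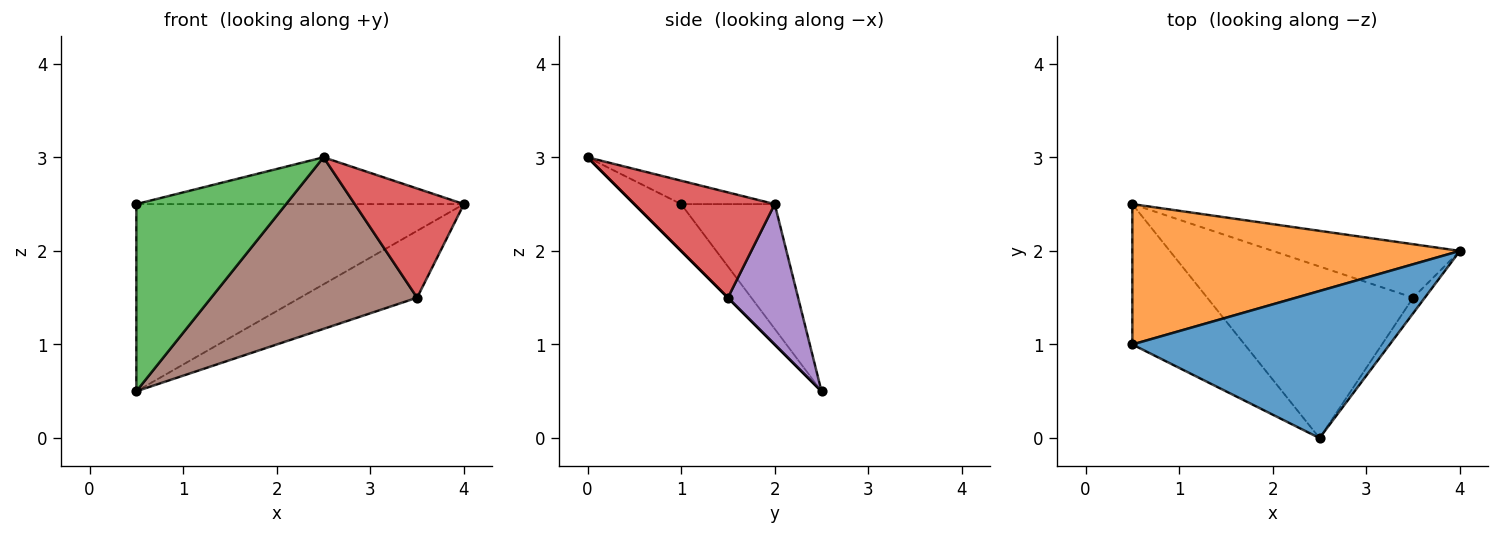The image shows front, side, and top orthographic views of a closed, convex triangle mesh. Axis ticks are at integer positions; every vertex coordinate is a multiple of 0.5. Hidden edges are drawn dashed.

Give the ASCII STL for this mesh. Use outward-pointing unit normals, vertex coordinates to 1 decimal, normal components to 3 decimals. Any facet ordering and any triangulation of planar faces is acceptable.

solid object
 facet normal -0.086 0.302 0.949
  outer loop
   vertex 2.5 0.0 3.0
   vertex 4.0 2.0 2.5
   vertex 0.5 1.0 2.5
  endloop
 endfacet
 facet normal -0.223 0.780 0.585
  outer loop
   vertex 0.5 2.5 0.5
   vertex 0.5 1.0 2.5
   vertex 4.0 2.0 2.5
  endloop
 endfacet
 facet normal -0.243 -0.776 -0.582
  outer loop
   vertex 0.5 2.5 0.5
   vertex 2.5 0.0 3.0
   vertex 0.5 1.0 2.5
  endloop
 endfacet
 facet normal 0.786 -0.612 -0.087
  outer loop
   vertex 3.5 1.5 1.5
   vertex 4.0 2.0 2.5
   vertex 2.5 0.0 3.0
  endloop
 endfacet
 facet normal 0.424 0.707 -0.566
  outer loop
   vertex 3.5 1.5 1.5
   vertex 0.5 2.5 0.5
   vertex 4.0 2.0 2.5
  endloop
 endfacet
 facet normal 0.000 -0.707 -0.707
  outer loop
   vertex 3.5 1.5 1.5
   vertex 2.5 0.0 3.0
   vertex 0.5 2.5 0.5
  endloop
 endfacet
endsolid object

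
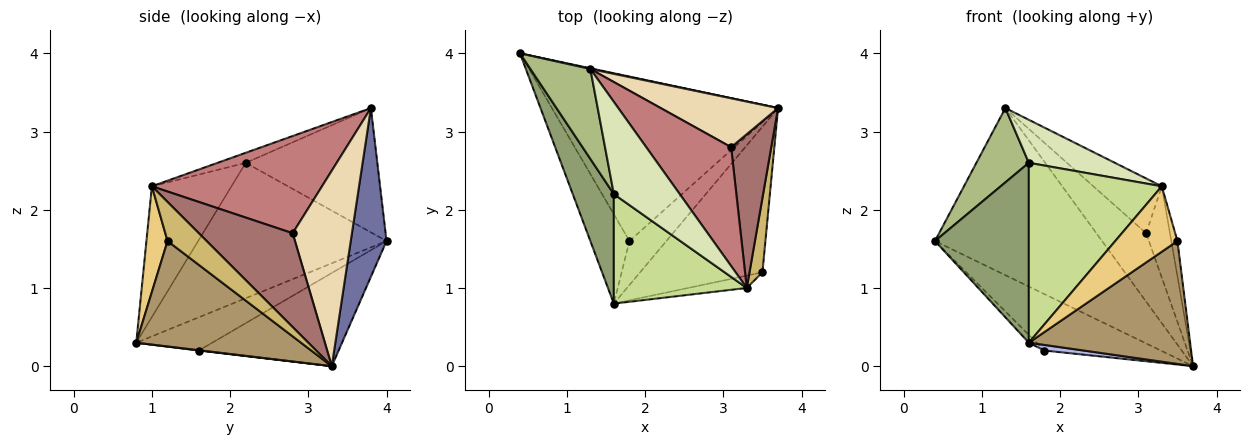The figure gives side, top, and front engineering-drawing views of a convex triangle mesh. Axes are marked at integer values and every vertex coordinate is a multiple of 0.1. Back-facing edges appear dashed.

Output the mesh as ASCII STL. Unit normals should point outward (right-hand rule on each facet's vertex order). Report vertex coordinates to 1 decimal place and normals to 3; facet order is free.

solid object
 facet normal 0.209 0.978 0.004
  outer loop
   vertex 1.3 3.8 3.3
   vertex 3.7 3.3 0.0
   vertex 0.4 4.0 1.6
  endloop
 endfacet
 facet normal -0.363 0.302 -0.881
  outer loop
   vertex 1.8 1.6 0.2
   vertex 0.4 4.0 1.6
   vertex 3.7 3.3 0.0
  endloop
 endfacet
 facet normal -0.646 0.067 -0.760
  outer loop
   vertex 1.8 1.6 0.2
   vertex 1.6 0.8 0.3
   vertex 0.4 4.0 1.6
  endloop
 endfacet
 facet normal 0.008 -0.126 -0.992
  outer loop
   vertex 1.8 1.6 0.2
   vertex 3.7 3.3 0.0
   vertex 1.6 0.8 0.3
  endloop
 endfacet
 facet normal -0.864 -0.430 0.262
  outer loop
   vertex 1.6 2.2 2.6
   vertex 0.4 4.0 1.6
   vertex 1.6 0.8 0.3
  endloop
 endfacet
 facet normal -0.848 -0.338 0.409
  outer loop
   vertex 1.6 2.2 2.6
   vertex 1.3 3.8 3.3
   vertex 0.4 4.0 1.6
  endloop
 endfacet
 facet normal -0.455 -0.761 0.463
  outer loop
   vertex 1.6 2.2 2.6
   vertex 1.6 0.8 0.3
   vertex 3.3 1.0 2.3
  endloop
 endfacet
 facet normal -0.137 -0.418 0.898
  outer loop
   vertex 1.6 2.2 2.6
   vertex 3.3 1.0 2.3
   vertex 1.3 3.8 3.3
  endloop
 endfacet
 facet normal 0.550 -0.539 -0.638
  outer loop
   vertex 3.5 1.2 1.6
   vertex 1.6 0.8 0.3
   vertex 3.7 3.3 0.0
  endloop
 endfacet
 facet normal 0.939 0.147 0.310
  outer loop
   vertex 3.5 1.2 1.6
   vertex 3.7 3.3 0.0
   vertex 3.3 1.0 2.3
  endloop
 endfacet
 facet normal 0.317 -0.932 -0.176
  outer loop
   vertex 3.5 1.2 1.6
   vertex 3.3 1.0 2.3
   vertex 1.6 0.8 0.3
  endloop
 endfacet
 facet normal 0.696 0.584 0.417
  outer loop
   vertex 3.1 2.8 1.7
   vertex 3.7 3.3 0.0
   vertex 1.3 3.8 3.3
  endloop
 endfacet
 facet normal 0.895 0.227 0.383
  outer loop
   vertex 3.1 2.8 1.7
   vertex 3.3 1.0 2.3
   vertex 3.7 3.3 0.0
  endloop
 endfacet
 facet normal 0.721 0.290 0.630
  outer loop
   vertex 3.1 2.8 1.7
   vertex 1.3 3.8 3.3
   vertex 3.3 1.0 2.3
  endloop
 endfacet
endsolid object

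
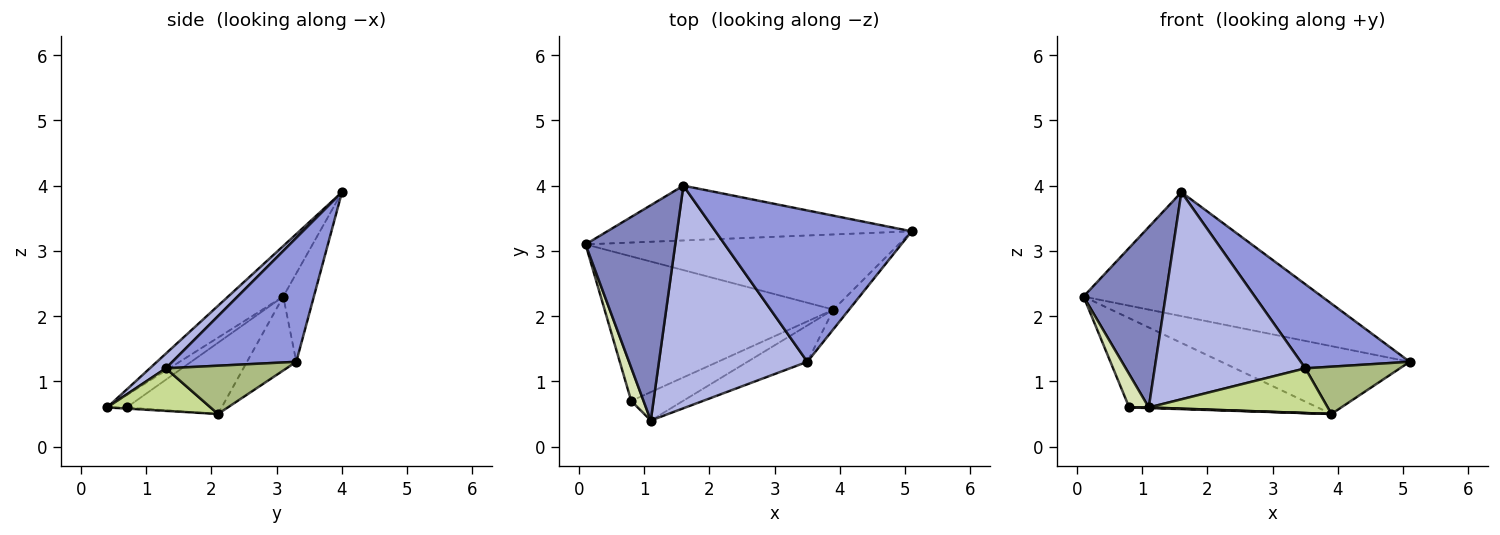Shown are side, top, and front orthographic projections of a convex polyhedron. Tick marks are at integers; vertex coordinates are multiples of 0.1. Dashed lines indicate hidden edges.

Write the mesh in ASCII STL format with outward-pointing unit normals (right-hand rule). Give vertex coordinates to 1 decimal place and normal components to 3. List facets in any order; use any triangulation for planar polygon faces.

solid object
 facet normal -0.117 0.908 -0.402
  outer loop
   vertex 1.6 4.0 3.9
   vertex 5.1 3.3 1.3
   vertex 0.1 3.1 2.3
  endloop
 endfacet
 facet normal -0.397 -0.590 0.703
  outer loop
   vertex 1.6 4.0 3.9
   vertex 0.1 3.1 2.3
   vertex 1.1 0.4 0.6
  endloop
 endfacet
 facet normal 0.483 -0.425 0.765
  outer loop
   vertex 3.5 1.3 1.2
   vertex 5.1 3.3 1.3
   vertex 1.6 4.0 3.9
  endloop
 endfacet
 facet normal 0.072 -0.679 0.730
  outer loop
   vertex 3.5 1.3 1.2
   vertex 1.6 4.0 3.9
   vertex 1.1 0.4 0.6
  endloop
 endfacet
 facet normal -0.173 0.660 -0.731
  outer loop
   vertex 3.9 2.1 0.5
   vertex 0.1 3.1 2.3
   vertex 5.1 3.3 1.3
  endloop
 endfacet
 facet normal 0.763 -0.598 -0.247
  outer loop
   vertex 3.9 2.1 0.5
   vertex 5.1 3.3 1.3
   vertex 3.5 1.3 1.2
  endloop
 endfacet
 facet normal 0.409 -0.708 -0.575
  outer loop
   vertex 3.9 2.1 0.5
   vertex 3.5 1.3 1.2
   vertex 1.1 0.4 0.6
  endloop
 endfacet
 facet normal -0.577 -0.577 0.577
  outer loop
   vertex 0.8 0.7 0.6
   vertex 1.1 0.4 0.6
   vertex 0.1 3.1 2.3
  endloop
 endfacet
 facet normal -0.256 0.508 -0.822
  outer loop
   vertex 0.8 0.7 0.6
   vertex 0.1 3.1 2.3
   vertex 3.9 2.1 0.5
  endloop
 endfacet
 facet normal -0.022 -0.022 -1.000
  outer loop
   vertex 0.8 0.7 0.6
   vertex 3.9 2.1 0.5
   vertex 1.1 0.4 0.6
  endloop
 endfacet
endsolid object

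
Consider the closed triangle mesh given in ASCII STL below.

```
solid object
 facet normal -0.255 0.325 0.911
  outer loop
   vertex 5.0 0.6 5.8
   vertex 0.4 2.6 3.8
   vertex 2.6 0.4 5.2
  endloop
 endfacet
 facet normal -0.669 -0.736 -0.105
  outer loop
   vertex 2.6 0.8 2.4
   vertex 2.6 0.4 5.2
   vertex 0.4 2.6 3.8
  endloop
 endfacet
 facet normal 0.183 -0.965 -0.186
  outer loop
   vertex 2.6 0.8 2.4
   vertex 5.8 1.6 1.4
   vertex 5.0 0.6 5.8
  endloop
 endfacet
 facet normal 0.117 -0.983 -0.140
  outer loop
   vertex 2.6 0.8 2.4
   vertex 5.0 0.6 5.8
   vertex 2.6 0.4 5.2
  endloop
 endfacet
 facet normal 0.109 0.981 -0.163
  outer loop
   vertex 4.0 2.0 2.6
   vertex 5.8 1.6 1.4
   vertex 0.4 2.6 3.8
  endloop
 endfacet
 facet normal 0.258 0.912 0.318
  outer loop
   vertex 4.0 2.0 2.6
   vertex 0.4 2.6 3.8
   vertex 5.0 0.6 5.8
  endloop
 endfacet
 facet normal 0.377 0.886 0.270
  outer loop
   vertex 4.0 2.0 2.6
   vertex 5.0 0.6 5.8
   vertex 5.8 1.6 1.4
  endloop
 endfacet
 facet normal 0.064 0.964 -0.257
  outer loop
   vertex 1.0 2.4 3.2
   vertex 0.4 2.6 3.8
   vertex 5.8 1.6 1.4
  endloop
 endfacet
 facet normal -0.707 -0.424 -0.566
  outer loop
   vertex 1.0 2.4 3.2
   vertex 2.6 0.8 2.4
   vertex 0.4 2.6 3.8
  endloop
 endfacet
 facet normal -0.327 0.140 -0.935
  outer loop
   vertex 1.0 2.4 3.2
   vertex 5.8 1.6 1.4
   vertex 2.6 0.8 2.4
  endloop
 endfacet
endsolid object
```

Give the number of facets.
10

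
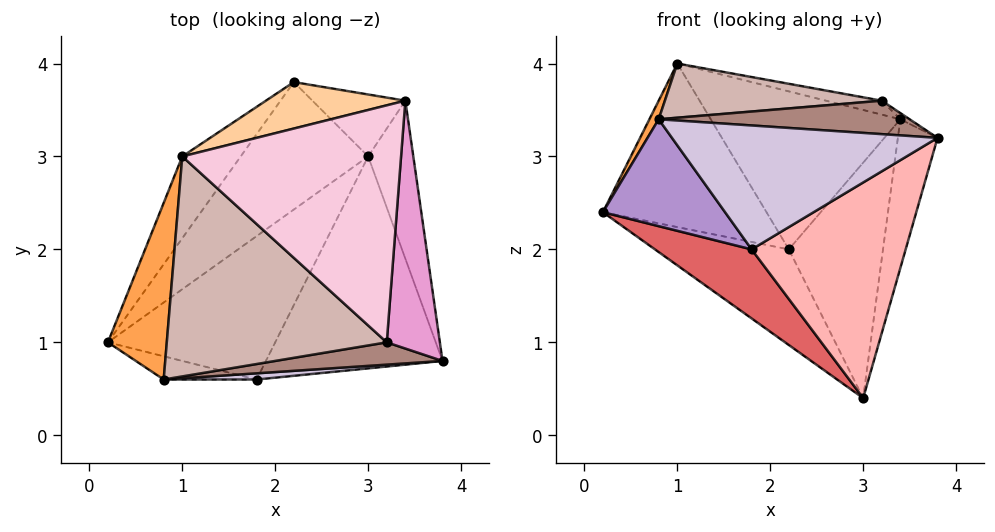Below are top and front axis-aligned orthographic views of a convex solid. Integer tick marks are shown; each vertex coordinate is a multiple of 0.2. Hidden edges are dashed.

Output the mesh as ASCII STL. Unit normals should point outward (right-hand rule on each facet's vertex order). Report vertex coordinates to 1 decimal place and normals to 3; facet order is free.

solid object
 facet normal -0.802 0.535 -0.267
  outer loop
   vertex 1.0 3.0 4.0
   vertex 2.2 3.8 2.0
   vertex 0.2 1.0 2.4
  endloop
 endfacet
 facet normal -0.707 0.424 -0.566
  outer loop
   vertex 3.0 3.0 0.4
   vertex 0.2 1.0 2.4
   vertex 2.2 3.8 2.0
  endloop
 endfacet
 facet normal -0.865 -0.052 0.498
  outer loop
   vertex 0.8 0.6 3.4
   vertex 1.0 3.0 4.0
   vertex 0.2 1.0 2.4
  endloop
 endfacet
 facet normal -0.167 0.946 0.278
  outer loop
   vertex 3.4 3.6 3.4
   vertex 2.2 3.8 2.0
   vertex 1.0 3.0 4.0
  endloop
 endfacet
 facet normal 0.975 0.151 -0.160
  outer loop
   vertex 3.4 3.6 3.4
   vertex 3.8 0.8 3.2
   vertex 3.0 3.0 0.4
  endloop
 endfacet
 facet normal 0.416 0.879 -0.231
  outer loop
   vertex 3.4 3.6 3.4
   vertex 3.0 3.0 0.4
   vertex 2.2 3.8 2.0
  endloop
 endfacet
 facet normal -0.317 -0.412 -0.855
  outer loop
   vertex 1.8 0.6 2.0
   vertex 0.2 1.0 2.4
   vertex 3.0 3.0 0.4
  endloop
 endfacet
 facet normal 0.441 -0.640 -0.629
  outer loop
   vertex 1.8 0.6 2.0
   vertex 3.0 3.0 0.4
   vertex 3.8 0.8 3.2
  endloop
 endfacet
 facet normal -0.285 -0.937 -0.204
  outer loop
   vertex 1.8 0.6 2.0
   vertex 0.8 0.6 3.4
   vertex 0.2 1.0 2.4
  endloop
 endfacet
 facet normal 0.070 -0.996 0.050
  outer loop
   vertex 1.8 0.6 2.0
   vertex 3.8 0.8 3.2
   vertex 0.8 0.6 3.4
  endloop
 endfacet
 facet normal 0.092 -0.829 0.552
  outer loop
   vertex 3.2 1.0 3.6
   vertex 0.8 0.6 3.4
   vertex 3.8 0.8 3.2
  endloop
 endfacet
 facet normal -0.041 -0.239 0.970
  outer loop
   vertex 3.2 1.0 3.6
   vertex 1.0 3.0 4.0
   vertex 0.8 0.6 3.4
  endloop
 endfacet
 facet normal 0.559 0.021 0.829
  outer loop
   vertex 3.2 1.0 3.6
   vertex 3.8 0.8 3.2
   vertex 3.4 3.6 3.4
  endloop
 endfacet
 facet normal 0.229 0.057 0.972
  outer loop
   vertex 3.2 1.0 3.6
   vertex 3.4 3.6 3.4
   vertex 1.0 3.0 4.0
  endloop
 endfacet
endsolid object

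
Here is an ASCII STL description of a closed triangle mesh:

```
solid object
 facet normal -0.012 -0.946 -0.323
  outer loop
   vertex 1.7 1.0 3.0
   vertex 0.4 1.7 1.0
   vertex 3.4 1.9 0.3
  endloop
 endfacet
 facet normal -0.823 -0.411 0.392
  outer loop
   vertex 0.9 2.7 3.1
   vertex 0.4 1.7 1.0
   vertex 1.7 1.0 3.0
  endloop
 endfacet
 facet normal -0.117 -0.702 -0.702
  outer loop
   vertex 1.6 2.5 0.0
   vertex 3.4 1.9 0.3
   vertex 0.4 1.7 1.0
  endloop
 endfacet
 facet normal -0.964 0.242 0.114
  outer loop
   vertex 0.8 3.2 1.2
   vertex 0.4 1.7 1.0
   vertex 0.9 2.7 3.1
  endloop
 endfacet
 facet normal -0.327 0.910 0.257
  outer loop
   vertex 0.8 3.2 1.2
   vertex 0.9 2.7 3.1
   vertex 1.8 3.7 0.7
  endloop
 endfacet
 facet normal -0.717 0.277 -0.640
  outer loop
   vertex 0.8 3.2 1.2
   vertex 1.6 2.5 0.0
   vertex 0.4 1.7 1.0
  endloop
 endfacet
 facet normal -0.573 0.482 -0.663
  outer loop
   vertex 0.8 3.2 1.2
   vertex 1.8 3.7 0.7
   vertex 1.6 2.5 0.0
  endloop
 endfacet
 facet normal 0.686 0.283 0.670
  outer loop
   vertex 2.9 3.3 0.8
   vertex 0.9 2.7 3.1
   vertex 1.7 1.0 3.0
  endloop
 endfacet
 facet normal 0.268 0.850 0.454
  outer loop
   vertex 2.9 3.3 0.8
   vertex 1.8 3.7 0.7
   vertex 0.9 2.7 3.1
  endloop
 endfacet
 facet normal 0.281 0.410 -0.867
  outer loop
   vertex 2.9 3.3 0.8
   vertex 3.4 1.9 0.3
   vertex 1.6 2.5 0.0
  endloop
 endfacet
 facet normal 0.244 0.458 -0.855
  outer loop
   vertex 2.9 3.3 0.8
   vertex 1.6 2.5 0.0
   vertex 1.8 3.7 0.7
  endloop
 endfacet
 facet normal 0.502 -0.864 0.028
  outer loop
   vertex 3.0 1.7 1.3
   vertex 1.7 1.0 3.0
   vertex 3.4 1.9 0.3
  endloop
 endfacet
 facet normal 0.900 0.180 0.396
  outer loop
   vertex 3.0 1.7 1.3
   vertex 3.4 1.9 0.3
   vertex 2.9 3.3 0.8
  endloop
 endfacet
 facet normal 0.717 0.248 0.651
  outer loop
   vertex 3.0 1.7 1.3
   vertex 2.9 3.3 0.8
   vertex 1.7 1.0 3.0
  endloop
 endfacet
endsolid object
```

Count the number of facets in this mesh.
14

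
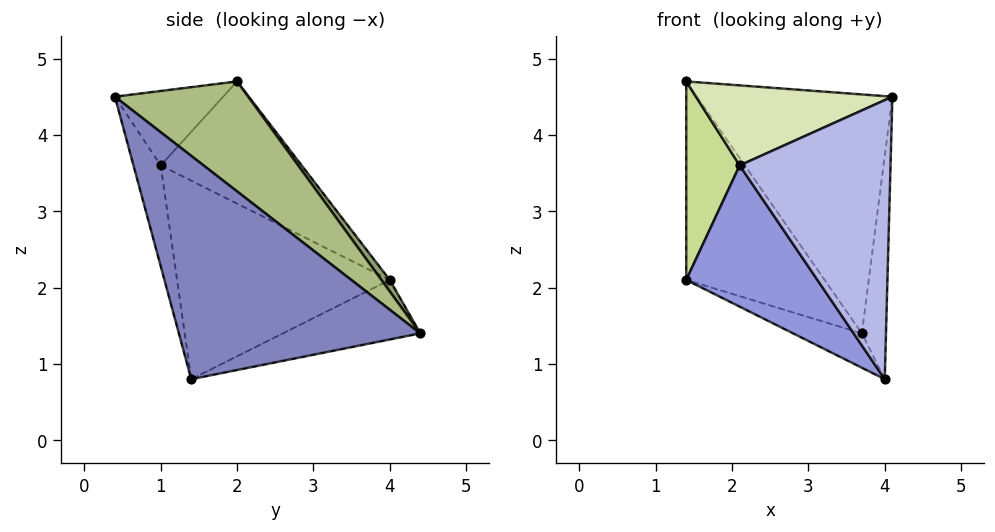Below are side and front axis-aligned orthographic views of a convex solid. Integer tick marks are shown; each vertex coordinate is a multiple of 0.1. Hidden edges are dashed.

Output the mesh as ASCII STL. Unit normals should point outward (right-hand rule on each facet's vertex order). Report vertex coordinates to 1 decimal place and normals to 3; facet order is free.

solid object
 facet normal -0.312 0.156 -0.937
  outer loop
   vertex 4.0 1.4 0.8
   vertex 1.4 4.0 2.1
   vertex 3.7 4.4 1.4
  endloop
 endfacet
 facet normal 0.995 0.100 0.000
  outer loop
   vertex 4.0 1.4 0.8
   vertex 3.7 4.4 1.4
   vertex 4.1 0.4 4.5
  endloop
 endfacet
 facet normal -0.713 -0.440 -0.546
  outer loop
   vertex 2.1 1.0 3.6
   vertex 1.4 4.0 2.1
   vertex 4.0 1.4 0.8
  endloop
 endfacet
 facet normal -0.172 -0.952 -0.253
  outer loop
   vertex 2.1 1.0 3.6
   vertex 4.0 1.4 0.8
   vertex 4.1 0.4 4.5
  endloop
 endfacet
 facet normal 0.048 0.792 0.609
  outer loop
   vertex 1.4 2.0 4.7
   vertex 3.7 4.4 1.4
   vertex 1.4 4.0 2.1
  endloop
 endfacet
 facet normal 0.400 0.586 0.705
  outer loop
   vertex 1.4 2.0 4.7
   vertex 4.1 0.4 4.5
   vertex 3.7 4.4 1.4
  endloop
 endfacet
 facet normal -0.902 -0.342 -0.263
  outer loop
   vertex 1.4 2.0 4.7
   vertex 1.4 4.0 2.1
   vertex 2.1 1.0 3.6
  endloop
 endfacet
 facet normal -0.434 -0.787 0.439
  outer loop
   vertex 1.4 2.0 4.7
   vertex 2.1 1.0 3.6
   vertex 4.1 0.4 4.5
  endloop
 endfacet
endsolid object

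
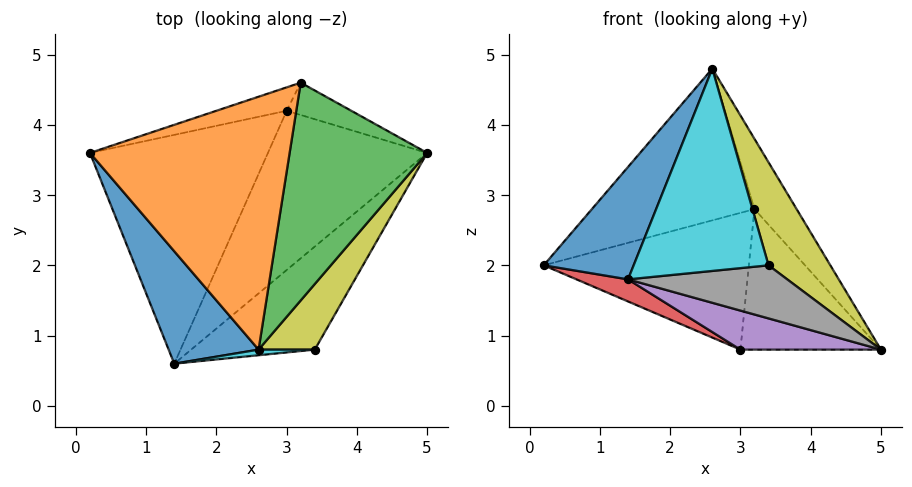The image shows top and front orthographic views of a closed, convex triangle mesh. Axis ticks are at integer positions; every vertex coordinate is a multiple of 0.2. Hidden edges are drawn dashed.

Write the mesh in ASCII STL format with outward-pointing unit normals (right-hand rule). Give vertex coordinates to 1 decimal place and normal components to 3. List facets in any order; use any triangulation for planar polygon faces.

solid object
 facet normal -0.855 -0.367 0.367
  outer loop
   vertex 2.6 0.8 4.8
   vertex 0.2 3.6 2.0
   vertex 1.4 0.6 1.8
  endloop
 endfacet
 facet normal -0.372 0.478 0.796
  outer loop
   vertex 3.2 4.6 2.8
   vertex 0.2 3.6 2.0
   vertex 2.6 0.8 4.8
  endloop
 endfacet
 facet normal 0.775 0.194 0.601
  outer loop
   vertex 3.2 4.6 2.8
   vertex 2.6 0.8 4.8
   vertex 5.0 3.6 0.8
  endloop
 endfacet
 facet normal -0.376 -0.089 -0.922
  outer loop
   vertex 3.0 4.2 0.8
   vertex 1.4 0.6 1.8
   vertex 0.2 3.6 2.0
  endloop
 endfacet
 facet normal -0.071 -0.237 -0.969
  outer loop
   vertex 3.0 4.2 0.8
   vertex 5.0 3.6 0.8
   vertex 1.4 0.6 1.8
  endloop
 endfacet
 facet normal -0.273 0.948 -0.162
  outer loop
   vertex 3.0 4.2 0.8
   vertex 0.2 3.6 2.0
   vertex 3.2 4.6 2.8
  endloop
 endfacet
 facet normal 0.281 0.935 -0.215
  outer loop
   vertex 3.0 4.2 0.8
   vertex 3.2 4.6 2.8
   vertex 5.0 3.6 0.8
  endloop
 endfacet
 facet normal 0.133 -0.454 -0.881
  outer loop
   vertex 3.4 0.8 2.0
   vertex 1.4 0.6 1.8
   vertex 5.0 3.6 0.8
  endloop
 endfacet
 facet normal 0.883 -0.396 0.252
  outer loop
   vertex 3.4 0.8 2.0
   vertex 5.0 3.6 0.8
   vertex 2.6 0.8 4.8
  endloop
 endfacet
 facet normal 0.097 -0.995 0.028
  outer loop
   vertex 3.4 0.8 2.0
   vertex 2.6 0.8 4.8
   vertex 1.4 0.6 1.8
  endloop
 endfacet
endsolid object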